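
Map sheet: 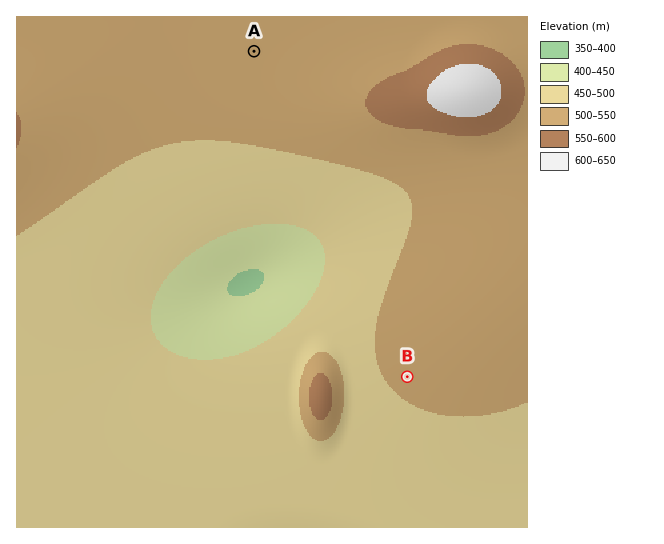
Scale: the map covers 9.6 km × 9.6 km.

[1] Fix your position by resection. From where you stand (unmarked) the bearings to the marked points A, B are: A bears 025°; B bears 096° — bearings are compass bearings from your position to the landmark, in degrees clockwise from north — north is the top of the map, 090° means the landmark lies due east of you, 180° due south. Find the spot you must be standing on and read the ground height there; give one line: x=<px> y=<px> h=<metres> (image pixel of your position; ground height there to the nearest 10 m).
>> x=117 y=346 h=460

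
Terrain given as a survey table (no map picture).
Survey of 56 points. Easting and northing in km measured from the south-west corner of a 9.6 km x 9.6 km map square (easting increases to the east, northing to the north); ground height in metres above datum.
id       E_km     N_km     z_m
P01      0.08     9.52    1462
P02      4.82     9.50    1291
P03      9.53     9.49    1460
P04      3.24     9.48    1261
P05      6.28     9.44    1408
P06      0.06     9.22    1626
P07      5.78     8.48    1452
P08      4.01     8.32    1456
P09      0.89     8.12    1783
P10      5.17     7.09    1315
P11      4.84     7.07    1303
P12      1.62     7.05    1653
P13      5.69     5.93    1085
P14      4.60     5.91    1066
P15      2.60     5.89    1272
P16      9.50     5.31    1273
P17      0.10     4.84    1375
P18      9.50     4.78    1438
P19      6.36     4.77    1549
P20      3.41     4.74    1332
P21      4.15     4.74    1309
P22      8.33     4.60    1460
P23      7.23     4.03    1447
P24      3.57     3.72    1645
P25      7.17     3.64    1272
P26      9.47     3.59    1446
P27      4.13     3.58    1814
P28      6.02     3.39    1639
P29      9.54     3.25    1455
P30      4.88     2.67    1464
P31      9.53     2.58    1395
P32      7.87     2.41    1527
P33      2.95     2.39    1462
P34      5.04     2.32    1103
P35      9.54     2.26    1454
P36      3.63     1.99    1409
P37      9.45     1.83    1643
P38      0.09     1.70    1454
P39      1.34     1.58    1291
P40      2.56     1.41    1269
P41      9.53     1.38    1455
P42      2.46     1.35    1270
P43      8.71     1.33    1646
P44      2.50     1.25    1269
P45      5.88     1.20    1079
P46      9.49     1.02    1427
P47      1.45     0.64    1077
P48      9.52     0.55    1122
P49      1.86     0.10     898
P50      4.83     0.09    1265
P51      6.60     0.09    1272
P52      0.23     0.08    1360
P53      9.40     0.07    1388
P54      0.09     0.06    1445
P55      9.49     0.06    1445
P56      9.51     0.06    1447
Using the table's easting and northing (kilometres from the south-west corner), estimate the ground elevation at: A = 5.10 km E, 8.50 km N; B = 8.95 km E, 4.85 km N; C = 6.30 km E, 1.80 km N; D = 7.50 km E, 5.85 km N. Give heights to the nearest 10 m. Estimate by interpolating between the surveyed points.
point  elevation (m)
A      1610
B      1460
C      1080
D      1260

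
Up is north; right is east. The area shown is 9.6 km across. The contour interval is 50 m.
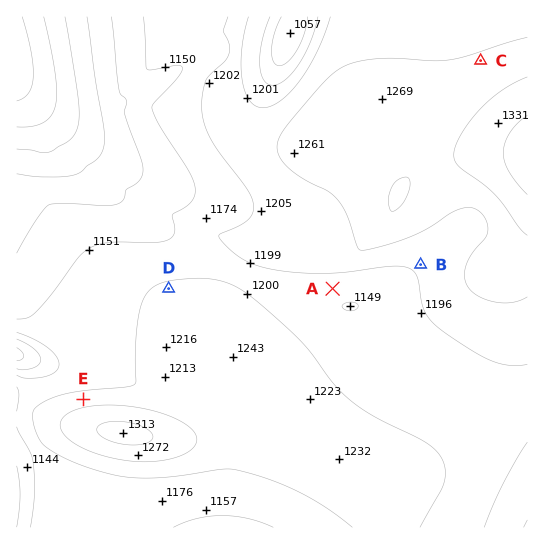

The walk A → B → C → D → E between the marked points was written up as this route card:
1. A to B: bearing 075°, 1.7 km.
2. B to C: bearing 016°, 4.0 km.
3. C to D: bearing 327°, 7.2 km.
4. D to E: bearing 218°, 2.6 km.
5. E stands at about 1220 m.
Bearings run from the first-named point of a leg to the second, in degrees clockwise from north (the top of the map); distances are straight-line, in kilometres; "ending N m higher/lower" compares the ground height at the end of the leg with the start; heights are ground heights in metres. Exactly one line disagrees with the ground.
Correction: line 3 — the bearing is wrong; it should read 234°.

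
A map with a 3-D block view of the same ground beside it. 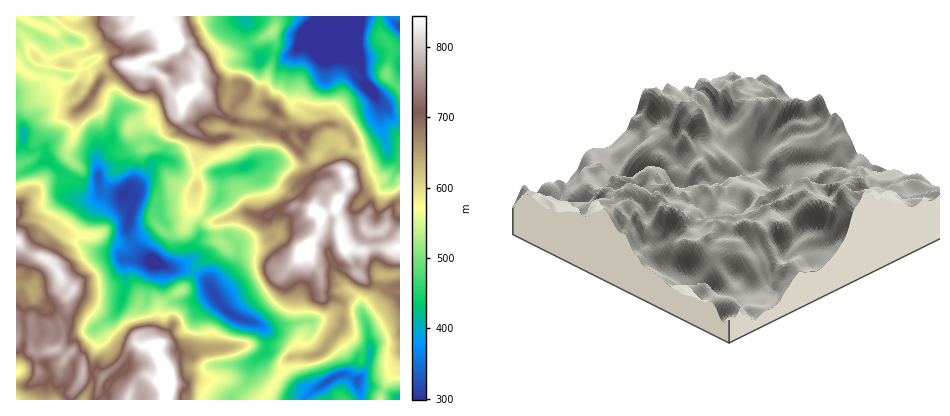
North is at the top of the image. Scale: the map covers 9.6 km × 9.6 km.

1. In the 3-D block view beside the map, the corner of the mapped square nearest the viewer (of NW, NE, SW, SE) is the NE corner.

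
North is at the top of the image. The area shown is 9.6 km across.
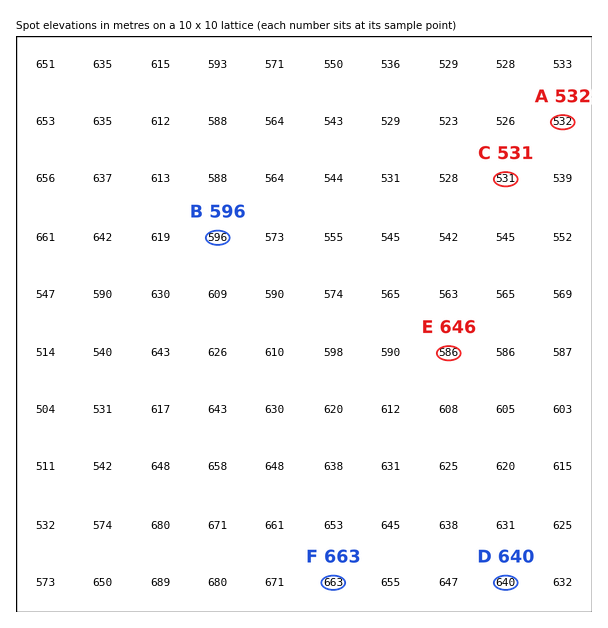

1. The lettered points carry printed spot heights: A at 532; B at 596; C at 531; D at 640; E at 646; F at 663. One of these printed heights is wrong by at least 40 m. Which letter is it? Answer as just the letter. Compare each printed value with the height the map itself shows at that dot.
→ E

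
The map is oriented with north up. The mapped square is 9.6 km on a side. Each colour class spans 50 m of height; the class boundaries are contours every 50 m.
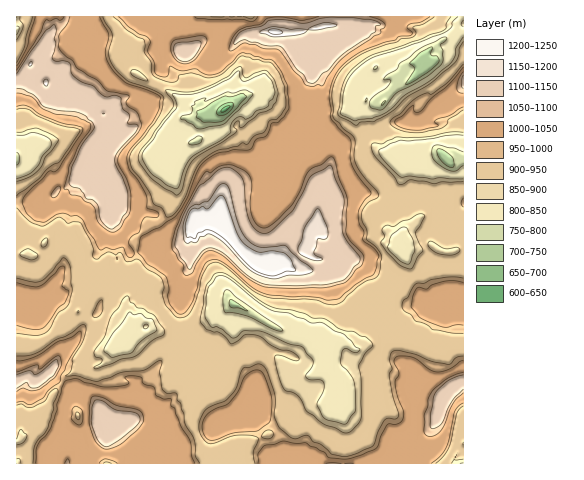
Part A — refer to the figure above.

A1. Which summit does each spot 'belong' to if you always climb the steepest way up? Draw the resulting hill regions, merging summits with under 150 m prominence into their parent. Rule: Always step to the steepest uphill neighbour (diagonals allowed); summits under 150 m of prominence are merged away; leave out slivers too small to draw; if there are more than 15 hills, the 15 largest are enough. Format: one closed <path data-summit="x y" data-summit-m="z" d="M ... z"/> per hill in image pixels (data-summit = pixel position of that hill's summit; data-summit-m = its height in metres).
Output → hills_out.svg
<path data-summit="190 224" data-summit-m="1233" d="M463 16l-58 0 1 5 6 7 8 2 4 4 6 13-4 8 0 4 3 3-11 0-6 2-2 4-5 2-9-4-20 1-17 17-9 26-23 11-7 0-5 3-8-11-10-1-17-6-17-16-24 8-17 14-14 3-9 11-1 13-16 9-13 13 0 4 6 8 2 17-6 20-10 12-11 3-16 16 4 45-11 12-4 10-8 11 1 6 6 5 0 5 22-1 8-4 8 2 14 12 8 26 7 8 3 12 10-1 9-3 5-4 2-11 10-10 7-34 2-22 49 28 1 6-7 23 3 14 7 2 4-3 17 0-3 6 0 10 3 8 5 4 12 0 9-5 6-1-6-7-1-13-10-22 0-6 9-4 4-5 9 4 7 6 8-3 13-9 12-4 17 2 9 6 16 3 22 0 11-2 1-183-10-2-7 3-6-7-3 0-17 6-10-2-8 3-8-7-12-2-7-4-9-9-11-19 0-5 8-7 4-8 15 4 12-13 25-18 21-23 8-1 4 2 10 0z"/><path data-summit="46 82" data-summit-m="1156" d="M108 16l-92 1 0 219 27 8 7-2 13 4 10-1 5-4 6 9 0 10-3 4 7 2 9 17 8-6 9-1-4-4-3-12 12-4 3 4 0 19 5 9 0 9 11-11-4-45 16-16 9-1 5-4 7-10 5-11 1-9-2-17-6-8 0-4 13-13 16-9 1-13 11-11-10-2-7-7-59-33-5-13 1-10z"/><path data-summit="447 397" data-summit-m="1137" d="M239 306l-2 5-3 23-7 29-9 8-1 8-6 7-19 5 5 8-5 19 3 13 7 16 5 5 13 1 0 11 237-1-2-4 1-4 8-10-1-102-11 2-22 0-16-3-9-6-17-2-12 4-13 9-8 3-7-6-9-4-4 5-9 4 0 6 10 22 1 13 7 8-7 0-9 5-12 0-5-4-3-8 0-10 3-6-17 0-4 3-7-2-3-14 7-23-1-6z"/><path data-summit="39 381" data-summit-m="1135" d="M78 312l-7 3-8 13-17 12-11 5-19-1 0 119 202 1 2-11-13-1-5-5-7-16-3-13 5-19-6-10-2-11-7-8-8-26-19-14-11 4-19 0-6 6-4 0-17-7-5-8z"/><path data-summit="274 32" data-summit-m="1228" d="M404 16l-242 0 2 12-4 6 0 5 11 30 20 16 2 14 7 6 4 8 14 0 21-15 24-8 17 16 17 6 10 1 8 11 34-14 10-26 17-17 20-1 9 4 5-2 2-4 6-2 11 0-3-3 0-4 4-8-6-13-4-4-8-2-6-7z"/><path data-summit="463 78" data-summit-m="1118" d="M449 49l-8 1-21 23-25 18-12 13-15-4-4 8-8 7 2 11 9 13 14 12 14 3 8 7 8-3 10 2 17-6 3 0 6 7 7-3 10 1 0-107-11-1z"/>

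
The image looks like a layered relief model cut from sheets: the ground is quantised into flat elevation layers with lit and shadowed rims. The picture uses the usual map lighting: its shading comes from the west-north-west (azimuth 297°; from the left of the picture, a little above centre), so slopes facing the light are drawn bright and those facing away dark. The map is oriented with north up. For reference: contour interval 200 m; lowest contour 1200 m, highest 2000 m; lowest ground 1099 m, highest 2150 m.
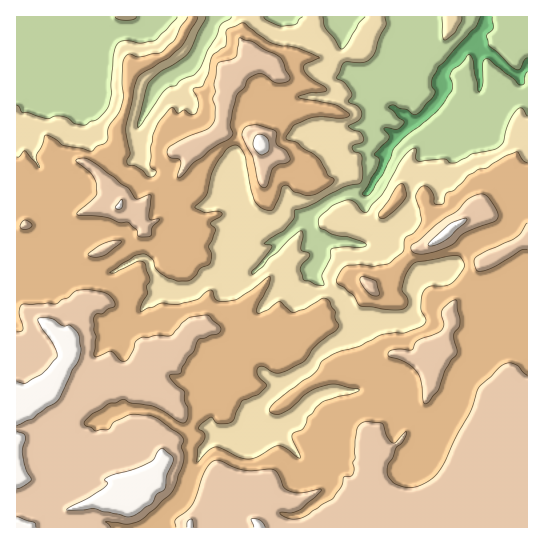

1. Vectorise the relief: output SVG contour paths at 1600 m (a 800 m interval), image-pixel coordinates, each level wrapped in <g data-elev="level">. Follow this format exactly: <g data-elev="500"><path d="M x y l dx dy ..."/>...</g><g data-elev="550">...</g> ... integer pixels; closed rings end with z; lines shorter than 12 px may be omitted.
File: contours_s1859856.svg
<g data-elev="1600"><path d="M380 218l3 0 4-2 10-7 8-10 2-5-4-10-4 0-4 5-6 12-10 12 0 2z"/><path d="M527 162l-4-1-6-9-11 4-19 12-9 2-10 5-14 15-8 4-2 8-2 2-8-1 0-8-3-4-4-4-5-1-4 4-2 7 4 13 1 12-7 11-9 5-3 15-15 11-13 2-13-1-12 0-8 5-4 8 0 4 16 12 6 11 39 5 6-1 4-4-1-7-5-7 0-3 4-14 8-11 41-7 6 1 4 8-4 8-10 10-6 3-15 0-6 4-2 7-1 12 5 12-4 5-17 7-23 2-22 11-27 8-11 7-5 9-5 5-23 16-17 14-2 6 4 3 5 0 11-5 16-15 13-7 15-3 25 6-8 4-13 3-16 5-14 15-5 12-10 5-1 5 8 19-3-1-11-9-7-2-6 1-15 10-9 2-10-2-18-9-6-1-6 3-12 12 1-13 5-8 2-4-2-5-5-3 2-4 11-8 7 7 9 0 6-3 9-20 16-6 8-9-9-12 0-4 2-3 4-1 11 7 5 0 8-3 18-9 13-18 20-14 1-4-4-7 0-7-6-10-6-3-18 11-11 3-3-1-12-9-10 7-11 4-2-2 2-5 11-21 1-7-1-1-18 13-16 10-17 1-3-3-2-7-3-1-13 10-19 4-17-1-20 9 1-9 5-9 0-8 3-5-5-18-3-2-4 0-23 12-5 0 24-17 9-2 10 5 3 10 11 9 11 3 13-2 5-4 4-6 10-6 2-9-3-8 7-16-6-7 10-6 2-3-4-3-13 2-10-6 11-12 7-24 13-21 9-5 6 4 5 9 5 31 4 12 7 7 9 2 3-2 9-22 4-1 8 7 15 3 11-4 10-6 3-4-1-3-5-3-7-14-6-6-12-7-6-6-10-3-1-2 7-11 20-9 10 0 18 1 9-3-2-2-13-8-33-6-4-2 12-4 15-1 2-2-3-4-15-10-5-7 1-4 14-7-1-1-21-9-16-2-10-3-14-9-12-11-3 0-15 7-1 16-13 9-5 19-5 12-10 3 6 14-2 10-6 1-6-4-7 3-4-5-3 0-13 15-5 12-2 14-1 17 6 5-1 4-2 2-4 0-12-10-8-2-2-4 3-8-4-26 11-49 8-6 24-14 12-11 16-26 1-4"/><path d="M187 17l-7 10-6 14-12 11-23 5-10-3-4 4-2 8 0 35-4 12-10 14-1 12-3 4-8 3-4 5-3 0-8-3-19-3-9-7-8-3-10 20 3 13-14-17-6 6-2 0"/></g>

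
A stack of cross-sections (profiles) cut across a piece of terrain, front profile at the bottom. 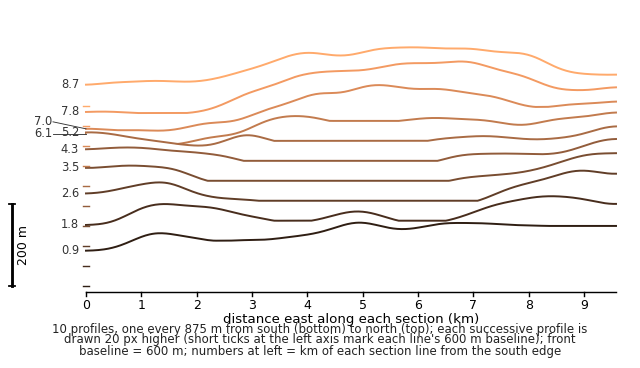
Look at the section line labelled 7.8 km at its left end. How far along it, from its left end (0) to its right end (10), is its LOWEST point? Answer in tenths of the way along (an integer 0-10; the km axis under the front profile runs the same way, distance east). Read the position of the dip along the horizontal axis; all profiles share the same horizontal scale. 1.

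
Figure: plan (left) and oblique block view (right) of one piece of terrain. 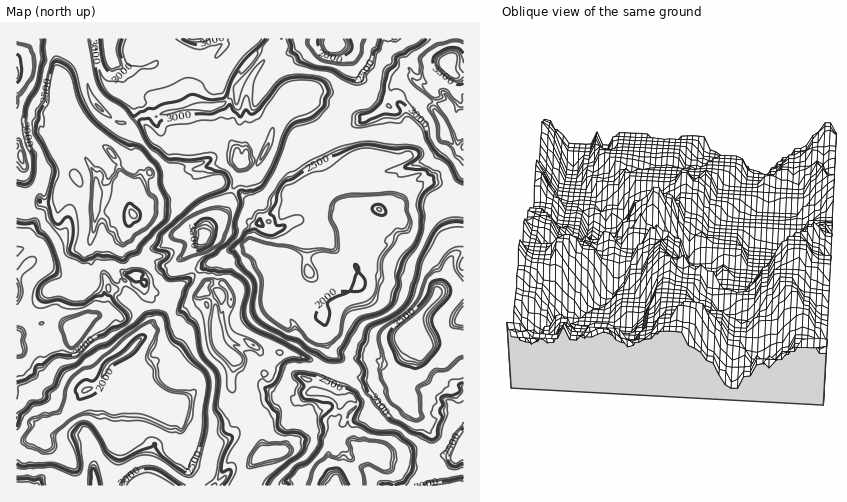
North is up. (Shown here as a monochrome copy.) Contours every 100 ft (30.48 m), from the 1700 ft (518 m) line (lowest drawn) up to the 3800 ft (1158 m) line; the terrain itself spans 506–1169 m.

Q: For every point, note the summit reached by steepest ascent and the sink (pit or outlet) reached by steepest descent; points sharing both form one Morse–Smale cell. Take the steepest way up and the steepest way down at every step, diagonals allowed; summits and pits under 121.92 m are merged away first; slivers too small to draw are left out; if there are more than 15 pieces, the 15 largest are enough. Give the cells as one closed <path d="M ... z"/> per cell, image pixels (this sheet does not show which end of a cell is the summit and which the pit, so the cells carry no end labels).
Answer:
<path d="M412 79l-15 3-5 6-4 17-21 11-5 5-8 3-11 0-11-4-8 13 0 6 2 12 11 18-2 5-12 5-4-5-1-8-6-12-7-9-5 0-11 9-2 6 8 16 10 14-11 7-11 15-9 0-11 4-8 13-3 11 0 7 14 5 4 5 0 42 4 7 7-3 7 6 10 2 11 8 12-2 8-19 21-7 10-7-2-14-5-11 0-12 5-11 6-6 4-15 8-5 9 0 14-6 7-8 20-14 12 2 10 8 16 1 0-45-6 1-12-12-2-11-10-16 1-17z"/><path d="M335 38l-239 0-1 8 9 35 7 8 9 6 14 1 1 18 13 14 7 14 12 4 7-4 21 1 13-5 15 2 6 2 8 7 0 10 5 5 2-2 14 0 3-3 9-19 10-28 14-13 11-3 10 6 28 7 6-9 13-7-10-26-1-10-8-10-9-3z"/><path d="M176 262l-3 4-8 0-11 7 6 9 8 5-6 26-35 42 8 16-3 19 6-13 15-15 14 0 23 18 1 13-16 17-10-1-35-17-10 1-2 3-3 9 3 15 0 33-9 15 0 17 27 1 7-5 11 0 10 5 82 0 21-17-4-13 3-3-6-14-8-11 3-20-9-5-4-10-10-6 3-30-15-13-3-8-1-17-9-3-8-13 0-8 6-6 1-5-14-14-14 0z"/><path d="M427 182l-8 3-20 19-14 6-9 0-10 7-2 13-6 6-5 11 0 12 5 11 2 14-10 7-17 5-8 9-2 12 3 11 0 15 11 14 1 11 4 5 6-3 8 6 14 3 6 5 10-5 10 5 7-1 9-28 4-4 7 1 1-2-2-10-8-16 30-42 4-8 0-9 4-8 12-6 0-57-16-2-10-8z"/><path d="M306 98l-12 1-14 13-10 28-9 19-3 3-14 0-4 4-2 13-12 32-17 17-5 10-27 25-1 5 2 2 14 0 15 14 16 0 7 8 1 10-10 11-5 1 1 22 3 8 7 7 7-7 5 2 12-2 16 11 6-2 18 0 15 5 24 14 12 2-4-6-1-11-11-14 0-15-3-12-14 3-11-8-10-2-7-6-7 3-4-7 0-42-4-5-14-6 2-14 6-13 14-7 9 0 11-15 11-7-10-14-8-16 7-11 11-4 5 6 13 28 14-6-11-22-2-12 0-6 8-13z"/><path d="M95 38l-18 0-4 11 9 12 6 29 5 10 10 12 13 9-12 18-2 5 17 18 0 7 7 22 3 2 10-13 11-8 3 4 15 1 3 3 0 6-3 4-28 16-5 5-6 8-2 10 0 7 6 10 11 11 10 15 11-6 8 0 13-11 18-17 5-10 15-13 13-33 4-19-4-4 0-10-8-7-6-2-15-2-13 5-21-1-7 4-12-4-7-14-13-14-2-17-10-1-7-3-12-12-5-14z"/><path d="M69 193l-8 0-6 9-8 2-12-5-10 0-9-4 0 59 12 11-12 12 1 59 8-16 13-2 9-5 8 3 13 10 6 1 7-5 16-6 10-9-3-16 2-10 10 8 6-5 0-4 5-5 10 1 7 6 10-10-10-15-11-11-6-10 2-17 4-3-3-5-10-3-21 3-4-2 0-5-11 0z"/><path d="M126 353l-19 13-7 16-5 5-12 5-6 8-1 6-15 15-20 7-17-11-8 0 1 69 92-1 0-17 9-15-2-54 4-6 9 0 3-3 3-11-1-11z"/><path d="M291 353l-18 0-4 2-8-1 9 16-1 9-24-7-9-14-2 3-2 26 12 7 2 9 6 3 10 13 0 28 4 6-3 3 4 13-20 16 88 1 1-9 7-11 1-10-1-4-9-9-3-19 8-7 0-10 4-7-5-3 0-4 5-18-13-3-24-14z"/><path d="M153 272l-9 10-7-6-10-1-5 5 0 4-6 5-10-8-2 10 3 16-10 9-19 7-5 5 1 6-4 5-13 5-7 6-10-4-24 4 1 66 17 6 7 6 20-7 15-15 1-6 6-8 12-5 5-5 7-16 26-18 14-15 2-6 12-11 6-18 1-11-8-5z"/><path d="M419 351l-3 0-6 6-7 26-7 1-6-2-12 5-8-8-14-3-9-6-4 3-5 24 3 3 10-3 5 4-2 7-7 7 0 18 5 9 11 10 7 0 13 7 15 3 11 5 23 5 12-12 11-2 9-11 0-56-10-2-14-8-16-6-6-6 0-11 4-6z"/><path d="M76 38l-14 1 2 5 7 4-8 7-5 13 2 24 4 5 1 7-2 13 2 25-3 5 2 25-2 2-15-2-7 7-1 21 6 4 10-2 6-9 8 0 15 11 11 0 0 5 4 2 21-3 10 3 3 3 7-8 28-16 3-4 0-6-3-3-15-1-3-4-7 5-14 16-3-2-7-22 0-7-17-18 2-5 12-18-21-17-5-11-8-32-9-12z"/><path d="M463 38l-127 0-2 6 9 3 8 10 1 10 10 26-13 7-6 10 5 4 12 3 11-2 17-10 4-17 5-6 15-3 23 14-1 17 10 16 1 8 13 15 4 0 2-2z"/><path d="M61 38l-26 0 0 4-19 16 0 136 9 5 14 1 0-19 8-9 15 2 2-2-2-25 3-5-2-24 2-14-1-7-4-5-2-24 5-13 8-7-7-4z"/><path d="M463 252l-11 5-4 8 0 9-4 8-30 42 10 24-6 10 2 13 4 4 34 15 6 0z"/>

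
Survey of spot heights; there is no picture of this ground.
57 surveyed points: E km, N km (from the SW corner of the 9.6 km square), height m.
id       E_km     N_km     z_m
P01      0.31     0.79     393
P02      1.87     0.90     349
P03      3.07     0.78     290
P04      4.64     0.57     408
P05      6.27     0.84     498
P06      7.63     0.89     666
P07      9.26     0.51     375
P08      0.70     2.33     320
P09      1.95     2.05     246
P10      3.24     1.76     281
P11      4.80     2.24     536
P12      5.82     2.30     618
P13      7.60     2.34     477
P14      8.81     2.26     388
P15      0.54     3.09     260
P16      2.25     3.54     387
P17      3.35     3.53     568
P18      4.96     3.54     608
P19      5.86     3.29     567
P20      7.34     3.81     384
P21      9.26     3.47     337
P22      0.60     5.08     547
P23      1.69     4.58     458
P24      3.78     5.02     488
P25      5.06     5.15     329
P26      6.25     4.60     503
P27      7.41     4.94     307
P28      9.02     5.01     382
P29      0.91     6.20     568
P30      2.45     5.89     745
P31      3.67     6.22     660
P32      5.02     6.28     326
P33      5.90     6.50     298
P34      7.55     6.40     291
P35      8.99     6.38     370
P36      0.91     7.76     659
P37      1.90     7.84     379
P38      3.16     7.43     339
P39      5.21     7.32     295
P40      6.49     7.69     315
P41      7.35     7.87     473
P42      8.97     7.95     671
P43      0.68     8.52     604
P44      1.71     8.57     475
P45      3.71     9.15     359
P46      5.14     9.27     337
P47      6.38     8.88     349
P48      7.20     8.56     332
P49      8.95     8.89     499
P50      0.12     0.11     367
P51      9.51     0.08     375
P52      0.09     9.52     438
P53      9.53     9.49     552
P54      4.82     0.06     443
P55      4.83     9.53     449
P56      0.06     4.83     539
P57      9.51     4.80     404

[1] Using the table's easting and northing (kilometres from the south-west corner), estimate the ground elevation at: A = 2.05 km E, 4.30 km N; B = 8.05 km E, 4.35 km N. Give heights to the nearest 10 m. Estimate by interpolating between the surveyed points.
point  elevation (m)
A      380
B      420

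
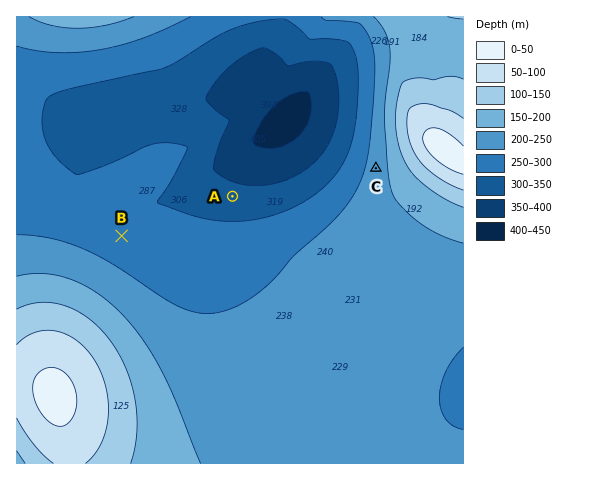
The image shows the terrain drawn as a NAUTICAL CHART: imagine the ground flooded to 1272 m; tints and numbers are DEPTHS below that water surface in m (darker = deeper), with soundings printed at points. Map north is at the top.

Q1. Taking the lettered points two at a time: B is higher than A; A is lower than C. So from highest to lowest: C B A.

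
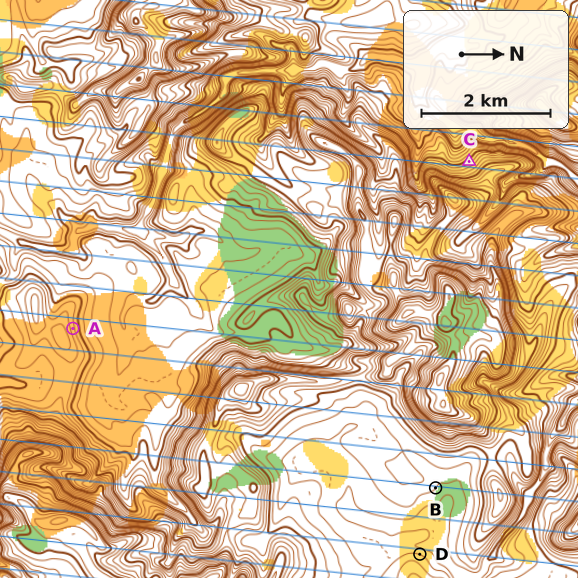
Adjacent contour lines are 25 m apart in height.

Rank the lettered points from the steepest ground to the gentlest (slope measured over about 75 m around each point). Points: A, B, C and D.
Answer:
C A D B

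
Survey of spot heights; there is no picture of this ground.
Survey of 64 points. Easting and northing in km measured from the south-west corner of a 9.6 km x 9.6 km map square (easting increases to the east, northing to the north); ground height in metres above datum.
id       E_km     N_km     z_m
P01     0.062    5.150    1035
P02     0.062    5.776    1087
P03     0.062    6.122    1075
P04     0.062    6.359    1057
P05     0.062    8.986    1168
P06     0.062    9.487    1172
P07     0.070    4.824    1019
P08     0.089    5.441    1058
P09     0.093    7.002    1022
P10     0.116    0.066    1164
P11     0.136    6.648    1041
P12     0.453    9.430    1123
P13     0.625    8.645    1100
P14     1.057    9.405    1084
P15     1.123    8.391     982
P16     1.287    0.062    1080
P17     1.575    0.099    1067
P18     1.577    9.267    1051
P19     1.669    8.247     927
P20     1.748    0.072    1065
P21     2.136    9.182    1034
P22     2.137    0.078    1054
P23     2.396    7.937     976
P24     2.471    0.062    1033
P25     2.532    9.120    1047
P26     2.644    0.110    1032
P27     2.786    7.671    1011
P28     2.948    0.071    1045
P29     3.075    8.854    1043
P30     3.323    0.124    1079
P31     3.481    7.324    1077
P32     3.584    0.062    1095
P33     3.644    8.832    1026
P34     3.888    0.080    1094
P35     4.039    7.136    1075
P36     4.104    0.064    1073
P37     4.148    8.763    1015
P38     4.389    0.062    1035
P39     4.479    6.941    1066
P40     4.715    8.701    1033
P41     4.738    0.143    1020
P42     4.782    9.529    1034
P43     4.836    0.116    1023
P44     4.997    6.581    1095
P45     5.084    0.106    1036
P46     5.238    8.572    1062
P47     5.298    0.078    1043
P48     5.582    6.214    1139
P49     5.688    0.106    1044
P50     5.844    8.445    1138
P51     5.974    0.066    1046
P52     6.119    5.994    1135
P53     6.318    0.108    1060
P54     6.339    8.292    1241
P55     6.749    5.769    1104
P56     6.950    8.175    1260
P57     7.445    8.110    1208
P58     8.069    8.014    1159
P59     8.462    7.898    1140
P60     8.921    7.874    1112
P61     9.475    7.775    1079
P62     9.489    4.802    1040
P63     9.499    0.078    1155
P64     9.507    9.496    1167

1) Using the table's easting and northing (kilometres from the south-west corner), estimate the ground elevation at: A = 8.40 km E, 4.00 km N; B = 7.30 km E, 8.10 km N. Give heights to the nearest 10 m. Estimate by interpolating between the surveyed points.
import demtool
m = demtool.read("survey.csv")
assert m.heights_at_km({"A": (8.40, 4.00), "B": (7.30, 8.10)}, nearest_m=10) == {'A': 1010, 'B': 1220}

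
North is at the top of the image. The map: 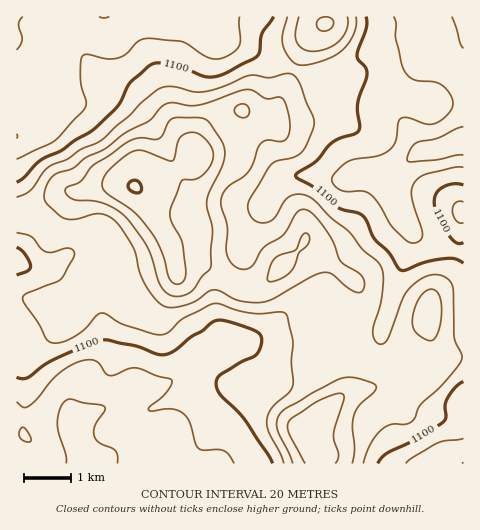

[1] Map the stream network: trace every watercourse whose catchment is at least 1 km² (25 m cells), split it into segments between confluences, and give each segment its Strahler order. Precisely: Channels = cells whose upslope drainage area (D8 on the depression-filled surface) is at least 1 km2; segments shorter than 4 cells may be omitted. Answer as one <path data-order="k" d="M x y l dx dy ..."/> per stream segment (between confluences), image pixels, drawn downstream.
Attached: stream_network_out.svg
<path data-order="1" d="M225 463l-9 0"/><path data-order="1" d="M399 463l64 0"/><path data-order="1" d="M164 439l-10 5-15 1-1 1-9 1-23 12-11 2-4 2-3 0"/><path data-order="2" d="M76 434l1 8 8 16 2 5 1 0"/><path data-order="1" d="M263 378l-6-15-20-20-3 0-10 5"/><path data-order="1" d="M88 369l-5 5-9 16 0 28 1 1 0 14 1 1"/><path data-order="1" d="M365 349l2 0 14-14 2-7"/><path data-order="2" d="M224 348l-4 5-5 2-8 1-11 5-14 13-11 8-7 2-6 0-1 1-18 0-6 3-20 16-12 6-3 0-11 7-11 10 0 7"/><path data-order="2" d="M228 344l-4 4"/><path data-order="1" d="M383 339l0-11"/><path data-order="1" d="M227 334l2 3 0 5-1 2"/><path data-order="2" d="M383 328l7-21 3-17 4-7 1-6 2-4 3-11 7-19 0-14-6-8-11-21-2-7 0-5-1-1 0-7 5-5 2-4"/><path data-order="1" d="M305 304l-5 1-7 4-23 24-18 6-14 0-1 1-5 0-4 4"/><path data-order="1" d="M91 246l-10 4-4 0-10 6-10 8-9 3-20 0-8-3-3 0 0-2"/><path data-order="1" d="M244 244l0-2 6-12 9-10 4-7 1-6 6-12"/><path data-order="1" d="M258 207l5-5"/><path data-order="1" d="M239 202l24 0"/><path data-order="2" d="M263 202l7-7"/><path data-order="2" d="M270 195l3-6 12-11 3 0 2-2"/><path data-order="1" d="M286 176l4 0"/><path data-order="2" d="M290 176l36 0"/><path data-order="2" d="M326 176l7 0 1 2 19 0 4-3 20 0"/><path data-order="2" d="M377 175l11 1 5-4 4-1"/><path data-order="1" d="M369 174l7 0 1 1"/><path data-order="3" d="M397 171l14-14 6-4 9-2"/><path data-order="3" d="M426 151l7 0 1-1 8-2 13-5 8-2"/><path data-order="1" d="M404 122l7 9 6 10 9 10"/><path data-order="1" d="M95 97l-32 0-7 7 0 5-4 10-12 12-6 2-5 0-1 1-10 0-1 3"/><path data-order="1" d="M332 71l5-1 13-6 20-17 4-2 7-2 1-1 79 0 2-2"/><path data-order="1" d="M437 53l5-3 11-1 6-3 4-6"/><path data-order="1" d="M251 49l-15-4-9-5-11-11"/><path data-order="1" d="M17 42l0-3"/><path data-order="1" d="M215 42l1-13"/><path data-order="2" d="M463 40l0-23"/><path data-order="1" d="M112 38l-4-13 0-8"/><path data-order="2" d="M216 29l-1-12"/><path data-order="2" d="M108 17l-4 0"/><path data-order="1" d="M157 17l-49 0"/>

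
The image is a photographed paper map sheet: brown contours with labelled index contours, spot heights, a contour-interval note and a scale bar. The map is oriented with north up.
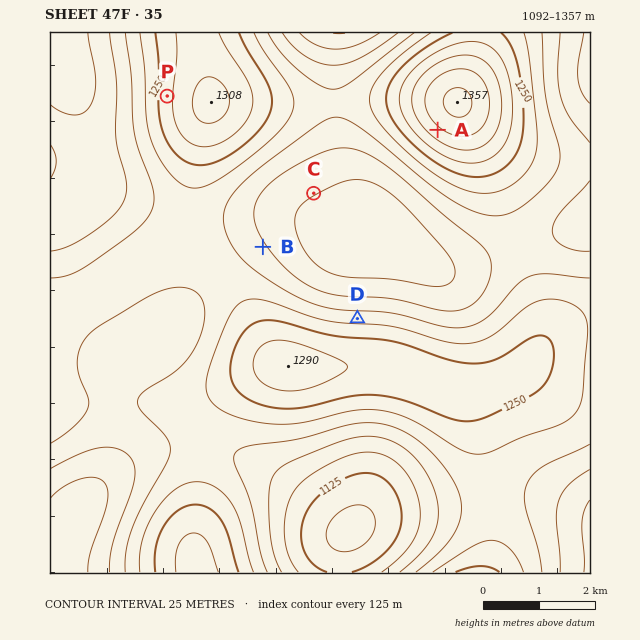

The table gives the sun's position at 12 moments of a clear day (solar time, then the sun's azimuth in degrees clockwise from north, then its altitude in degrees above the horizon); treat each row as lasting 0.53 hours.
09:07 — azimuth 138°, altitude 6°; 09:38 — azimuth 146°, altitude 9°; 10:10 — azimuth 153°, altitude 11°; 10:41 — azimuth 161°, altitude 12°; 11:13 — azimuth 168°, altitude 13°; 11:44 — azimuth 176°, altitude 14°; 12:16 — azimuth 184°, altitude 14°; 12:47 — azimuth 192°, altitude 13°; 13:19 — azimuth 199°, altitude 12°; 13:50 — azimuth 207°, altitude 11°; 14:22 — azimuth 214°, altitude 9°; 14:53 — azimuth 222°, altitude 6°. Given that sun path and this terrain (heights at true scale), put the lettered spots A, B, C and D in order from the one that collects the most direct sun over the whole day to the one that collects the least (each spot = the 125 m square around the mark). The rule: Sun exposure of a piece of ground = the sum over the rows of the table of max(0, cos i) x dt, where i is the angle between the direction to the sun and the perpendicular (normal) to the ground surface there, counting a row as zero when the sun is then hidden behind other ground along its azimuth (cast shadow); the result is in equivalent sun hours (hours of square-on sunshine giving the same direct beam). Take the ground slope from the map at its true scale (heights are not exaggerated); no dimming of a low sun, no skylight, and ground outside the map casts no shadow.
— A > C ≈ B > D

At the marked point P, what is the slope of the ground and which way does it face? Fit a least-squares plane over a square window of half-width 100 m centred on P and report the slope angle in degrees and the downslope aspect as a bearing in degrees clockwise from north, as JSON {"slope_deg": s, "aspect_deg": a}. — {"slope_deg": 6, "aspect_deg": 272}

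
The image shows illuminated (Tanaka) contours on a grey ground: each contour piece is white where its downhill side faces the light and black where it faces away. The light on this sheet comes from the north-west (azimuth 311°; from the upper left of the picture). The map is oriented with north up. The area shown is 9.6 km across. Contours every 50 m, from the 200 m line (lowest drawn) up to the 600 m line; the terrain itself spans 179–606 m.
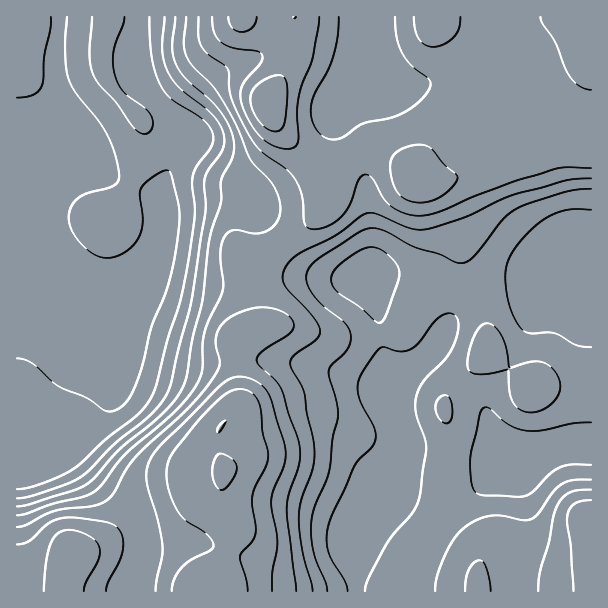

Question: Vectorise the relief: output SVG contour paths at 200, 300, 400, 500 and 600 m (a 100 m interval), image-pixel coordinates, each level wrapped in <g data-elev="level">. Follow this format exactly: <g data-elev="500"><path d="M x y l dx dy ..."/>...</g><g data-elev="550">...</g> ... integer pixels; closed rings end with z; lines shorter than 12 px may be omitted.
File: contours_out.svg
<g data-elev="200"><path d="M17 98l16-3 5-3 4-6 2-29 6-28 1-12"/><path d="M67 17l-2 33 3 28 8 15 22 27 9 14 8 19 4 23-1 6-5 4-27 8-11 7-4 6-2 8 0 7 3 9 12 15 14 10 13 2 14-6 11-10 6-12 1-14-3-21 1-7 11-11 15-7 3 2 1 3 8 31 1 13-3 23-9 43-17 42-11 47-9 21-11 13-9 3-7-1-17-12-30-13-27-23-13-4"/></g><g data-elev="300"><path d="M348 591l-3-10-15-26-3-9 0-10 4-20 23-49 5-8 13-12 3-7-1-12-15-32-1-9 1-9 10-16 11-14 4-1 17 5 9-2 9-7 19-25 8-4 6 0 4 3 3 7-1 9-4 12-9 14-23 24-6 16 0 15 9 24 1 9-7 53-7 13-19 21-7 11-17 33-4 13"/><path d="M591 465l-19-1-12 3-11 7-18 19-6 3-7 1-33-2-8-1-3-3-2-6-2-21 1-12 9-38 2-4 3-3 6 2 19 17 15 5 15 0 32-7 19-2"/><path d="M591 347l-15-2-22-12-23 0-8-3-7-8-6-14-3-14-2-16 2-14 5-12 12-15 14-13 11-8 14-5 12-2 16 1"/><path d="M378 323l-19-17-21-13-5-6-2-6 2-9 7-8 17-12 12-5 9 1 9 6 9 9 3 9-1 10-11 32-4 7z"/><path d="M165 17l-3 33 2 12 4 10 12 17 26 19 9 9 7 12 2 11-2 12-14 18-3 9 0 33-13 84-22 90-6 13-11 14-39 31-31 32-11 6-16 6-26 8-13 2"/></g><g data-elev="400"><path d="M313 591l-11-40-3-33 2-18 12-33 1-21-7-33-3-21-12-23-2-6 1-4 4-5 21-15 3-4 1-5-7-13-28-32-2-10 4-11 12-10 36-18 31-23 11 1 34 15 15 0 39-12 36-17 15-6 51-14 24-2"/><path d="M491 591l-5-24-3-5-4-2-6 4-5 7-2 8-1 12"/><path d="M591 490l-13 0-8 2-6 5-6 7-4 11-5 27-9 30-2 19"/><path d="M186 17l-2 27 3 13 6 9 17 17 8 10 17 30 15 36 24 27 6 17-1 13-6 10-9 6-10 1-20-3-6 2-4 6-4 16 3 28-1 9-17 41-2 13-1 23-2 9-6 12-10 13-19 18-39 33-24 31-7 7-12 6-29 6-27 10-10 2"/></g><g data-elev="500"><path d="M106 591l2-9 12-22 3-12 0-8-2-7-8-9-9-2-26-4-18 0-12 6-19 17-12 3"/><path d="M272 591l0-19 5-30-6-42 3-11 10-24 1-16-13-47-5-10-11-11-8-3-8-1-10 2-11 7-59 60-11 16-3 11 1 10 11 37 5 26-1 11-5 22-1 12"/><path d="M410 201l13 1 14-3 13-10 7-10-1-5-12-9-12-16-7-4-11 0-12 4-7 5-4 7 0 12 4 15 6 8z"/><path d="M212 17l2 15 7 10 10 5 26 4 5 3 0 5-2 4-14 16-4 7-2 9 2 9 8 19 11 14 12 9 14 3 7-2 4-6-1-28 1-14 4-15 10-25 7-42"/><path d="M414 17l1 13 4 9 6 6 9 2 11-3 9-8 5-7 1-12"/><path d="M540 17l3 7 12 18 9 24 6 11 9 9 12 4"/></g><g data-elev="600"><path d="M219 489l5 1 4-4 6-9 3-9-1-4-3-5-12-5-3 1-3 3-3 12 2 12z"/><path d="M217 432l4-2 4-10-6 6z"/></g>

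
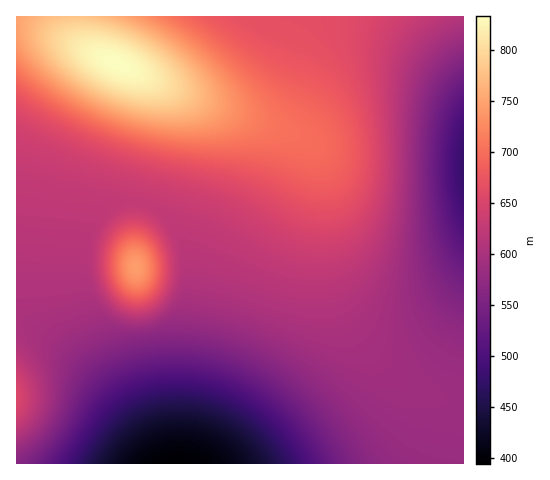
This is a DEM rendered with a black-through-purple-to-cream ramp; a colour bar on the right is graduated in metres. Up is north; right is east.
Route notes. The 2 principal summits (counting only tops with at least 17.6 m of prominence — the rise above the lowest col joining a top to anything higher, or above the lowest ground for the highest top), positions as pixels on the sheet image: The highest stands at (117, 63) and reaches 833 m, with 439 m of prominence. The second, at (136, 267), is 744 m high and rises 116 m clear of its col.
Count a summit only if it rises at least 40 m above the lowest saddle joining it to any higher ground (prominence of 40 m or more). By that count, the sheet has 2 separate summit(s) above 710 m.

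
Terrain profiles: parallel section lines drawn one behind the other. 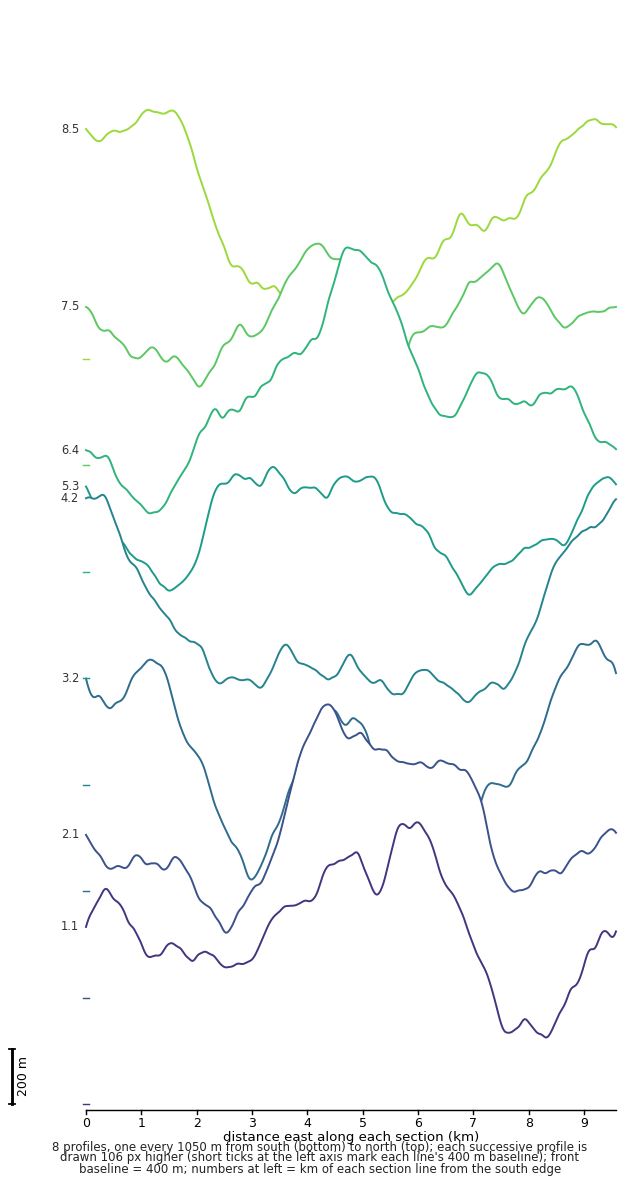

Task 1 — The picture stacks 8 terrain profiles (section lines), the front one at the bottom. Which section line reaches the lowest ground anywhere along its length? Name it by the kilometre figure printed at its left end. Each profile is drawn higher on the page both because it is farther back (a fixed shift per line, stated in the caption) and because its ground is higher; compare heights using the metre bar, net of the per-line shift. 3.2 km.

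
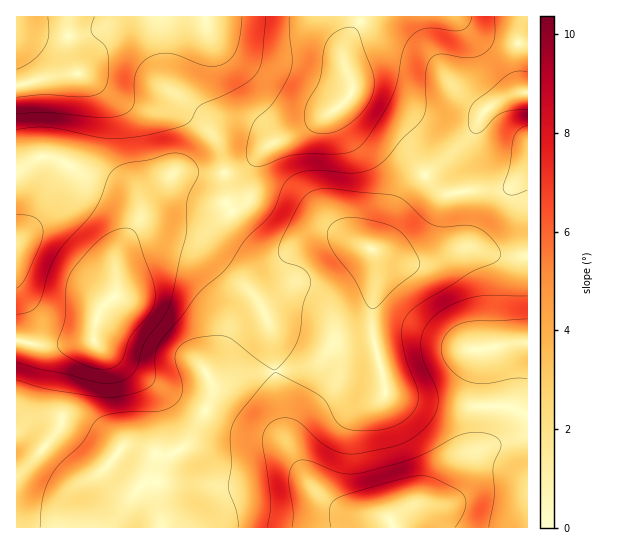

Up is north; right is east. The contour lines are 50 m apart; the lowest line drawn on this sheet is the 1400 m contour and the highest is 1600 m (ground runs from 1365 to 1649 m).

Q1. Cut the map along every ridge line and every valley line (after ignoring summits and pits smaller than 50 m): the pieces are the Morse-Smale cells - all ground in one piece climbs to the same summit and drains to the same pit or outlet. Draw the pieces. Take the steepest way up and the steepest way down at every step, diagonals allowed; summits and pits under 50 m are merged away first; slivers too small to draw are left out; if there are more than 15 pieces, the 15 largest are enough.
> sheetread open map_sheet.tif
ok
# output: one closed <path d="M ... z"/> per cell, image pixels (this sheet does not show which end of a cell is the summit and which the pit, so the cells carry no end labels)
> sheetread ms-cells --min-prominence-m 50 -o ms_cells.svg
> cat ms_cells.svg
<path d="M473 248l-12 1-26 12-10 3-18-1-34-14 3 14 0 22-4 21 0 15-1 5-5 5-29 10-18 19-14 7-55 8-24 8-15-2 1 13-3 9-17 34-11 12-16 8-6 10-3 27 5 33 366 1 1-271-27-1z"/><path d="M194 172l-16 0-5 3-25 26-9 21-20 29-3 8 0 35-16 16-7 30-34 5-21 0-22-4 1 187 144 0 0-9-5-25 3-27 6-10 16-8 11-12 19-38 1-14-2-5 3 3 13 0 24-8 49-7 14-4 6-4 18-19 29-10 5-5 5-41 0-22-3-12-3-3-40-15-20 3-28 15-15-3-19-14-19-25-2-6-2-29z"/><path d="M363 16l-293 0-2 5 0 17 5 27 5 8 15 7 36 24 16 5 37 4 19 11 16 18 6 17 1 14 2 0 19-6 21-20 29-14 39-22 15-14 3-6 0-8-8-20 0-13 8-17z"/><path d="M457 16l-92 0-13 17-8 17 0 13 8 20 0 8-5 8 2 7 24 22 29 17 23 30 40-34 22-33 15-9 22-8-4-6-3-12 2-30-36-7-12-7z"/><path d="M346 100l-12 11-29 17-39 19-21 20-20 7 2 29 2 6 19 25 14 11 13 6 7 0 28-15 20-3 43 16 12-12 10-24 12-22 17-16 0-2-22-28-35-21z"/><path d="M51 157l-12 0-23 13 0 169 22 6 21 0 34-6 2-13 5-16 16-16 0-35 3-8 18-28 3-8-3-12-10-11-20-9-18-6-22-13z"/><path d="M79 73l-33 4-30 9 1 83 22-12 12 0 8 3 30 17 18 6 20 9 10 11 3 10-1 7 9-19 25-26 5-3 46 1-1-14-6-17-16-18-19-11-37-4-16-5z"/><path d="M527 167l-7 10-15 12-24 0-26 4-13-1-17-17-18 16-12 22-10 24-12 12 18 8 23 7 17-1 35-15 13 1 22 7 26 0z"/><path d="M527 44l-8 0-2 3 0 26 3 12 4 6-22 8-15 9-22 33-40 33 4 7 13 11 13 1 26-4 24 0 15-12 8-11z"/><path d="M69 16l-53 1 1 68 29-8 31-4-8-26z"/><path d="M526 16l-69 1 14 12 12 7 19 5 16 2z"/><path d="M527 16l-6 11-2 17 9-1z"/>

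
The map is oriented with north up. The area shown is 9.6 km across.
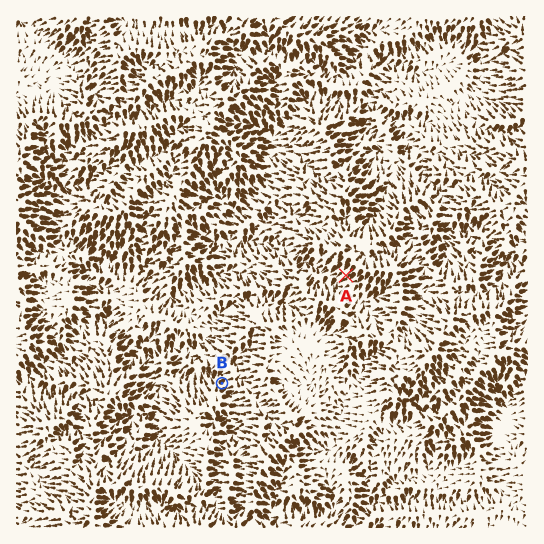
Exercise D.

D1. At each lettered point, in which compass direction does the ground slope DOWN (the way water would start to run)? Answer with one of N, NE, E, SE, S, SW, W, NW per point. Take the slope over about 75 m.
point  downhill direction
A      SW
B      NE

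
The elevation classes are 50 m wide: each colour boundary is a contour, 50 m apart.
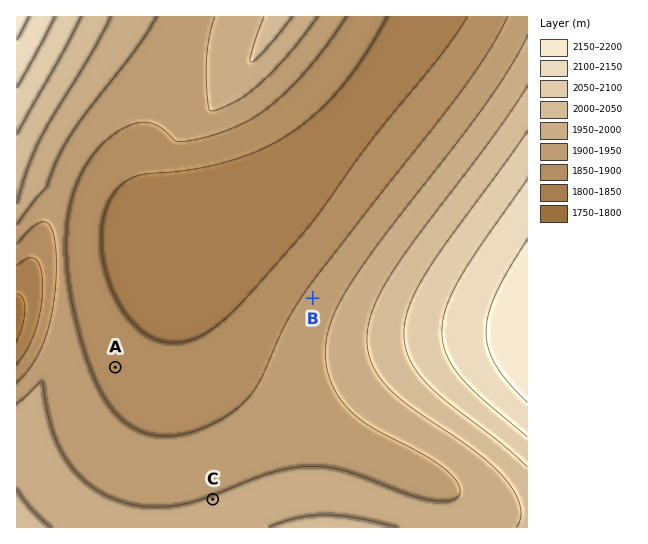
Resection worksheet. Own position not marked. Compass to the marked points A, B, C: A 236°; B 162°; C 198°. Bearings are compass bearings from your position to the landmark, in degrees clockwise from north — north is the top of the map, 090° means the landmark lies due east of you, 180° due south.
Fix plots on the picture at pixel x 295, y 246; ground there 1850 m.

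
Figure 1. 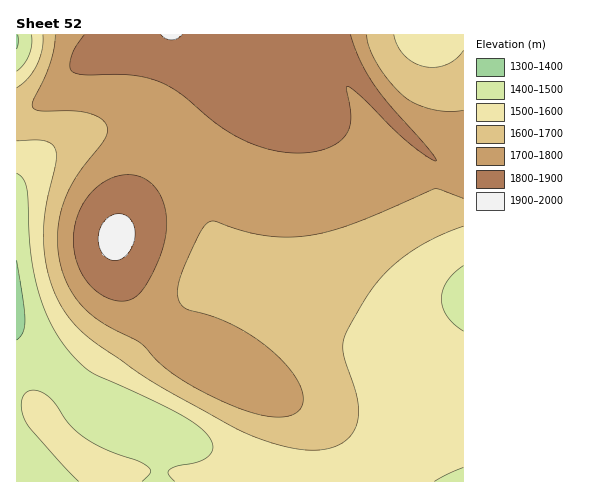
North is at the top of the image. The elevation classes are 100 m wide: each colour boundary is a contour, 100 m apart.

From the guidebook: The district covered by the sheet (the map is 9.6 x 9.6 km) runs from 1370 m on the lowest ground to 1920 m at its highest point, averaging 1670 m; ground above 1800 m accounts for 15.2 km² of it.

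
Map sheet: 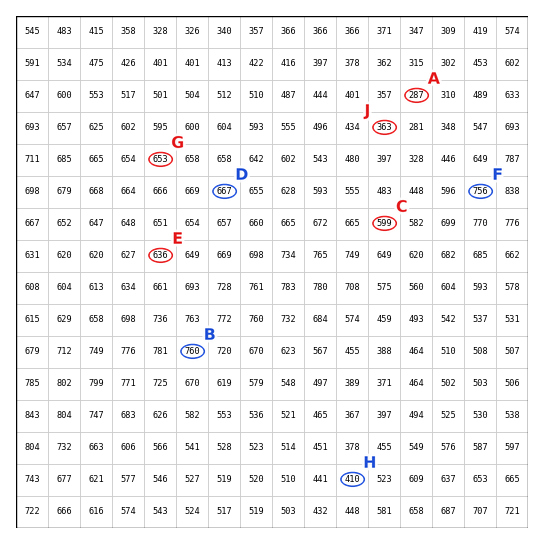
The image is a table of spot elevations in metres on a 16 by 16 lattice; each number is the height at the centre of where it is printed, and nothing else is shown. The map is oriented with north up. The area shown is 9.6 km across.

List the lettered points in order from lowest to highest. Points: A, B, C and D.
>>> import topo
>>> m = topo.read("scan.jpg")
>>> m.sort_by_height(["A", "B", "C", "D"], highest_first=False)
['A', 'C', 'D', 'B']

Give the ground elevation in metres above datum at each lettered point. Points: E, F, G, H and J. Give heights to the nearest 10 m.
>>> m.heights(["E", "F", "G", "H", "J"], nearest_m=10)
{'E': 640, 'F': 760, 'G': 650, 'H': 410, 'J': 360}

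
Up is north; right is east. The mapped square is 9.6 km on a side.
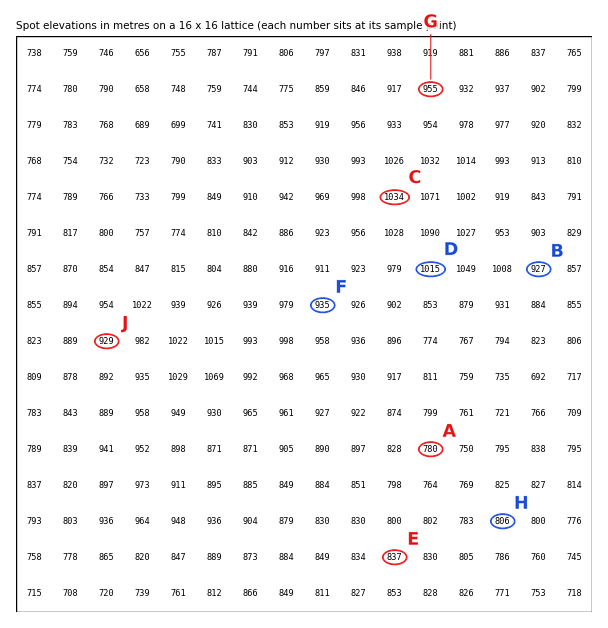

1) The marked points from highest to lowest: C B A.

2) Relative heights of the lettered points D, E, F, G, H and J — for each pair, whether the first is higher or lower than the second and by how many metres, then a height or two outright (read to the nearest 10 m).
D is higher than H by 200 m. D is higher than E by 170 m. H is lower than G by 140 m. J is higher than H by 120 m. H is lower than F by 120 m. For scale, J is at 930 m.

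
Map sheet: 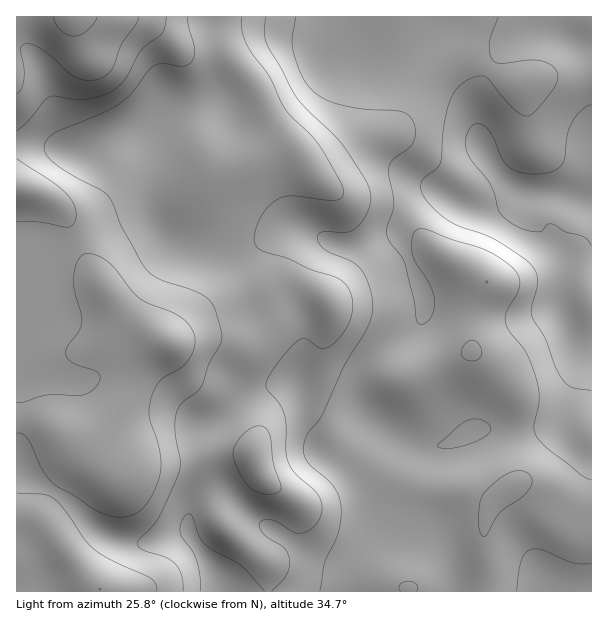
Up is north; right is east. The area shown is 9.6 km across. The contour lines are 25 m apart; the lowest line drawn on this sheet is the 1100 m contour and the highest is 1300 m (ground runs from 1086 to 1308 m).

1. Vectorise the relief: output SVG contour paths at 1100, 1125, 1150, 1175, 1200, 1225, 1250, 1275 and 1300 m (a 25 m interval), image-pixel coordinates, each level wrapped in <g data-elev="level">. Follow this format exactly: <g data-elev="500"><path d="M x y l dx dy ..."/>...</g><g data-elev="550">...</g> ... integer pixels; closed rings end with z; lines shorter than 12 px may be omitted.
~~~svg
<g data-elev="1100"><path d="M591 246l-3-5-4-4-18-5-14-8-6 1-5 6-7 1-13-4-15-9-7-9-5-16-4-11-21-27-4-13 1-8 4-7 4-4 6 0 5 2 5 6 12 27 8 9 8 4 10 2 12 0 11-2 7-4 5-6 5-28 5-14 9-11 9-4"/></g><g data-elev="1125"><path d="M591 390l-21-3-7-7-6-10-11-31-14-24-1-7 7-27-2-8-4-7-10-9-27-17-36-14-12-6-17-16-9-13 0-6 1-5 15-12 3-4 3-35 5-22 6-14 8-10 14-6 6-1 4 1 26 30 9 7 6 2 4-1 6-6 19-25 2-7-2-6-4-5-7-4-15-2-29 3-4 0-4-3-3-7-1-11 9-25"/></g><g data-elev="1150"><path d="M517 591l4-29 4-8 5-4 6-1 6 1 33 13 16 0"/><path d="M591 480l-9-4-33-26-9-9-5-9-1-7 5-26-2-18-10-27-17-22-5-11 2-10 10-17 3-9-2-10-8-9-14-11-14-7-30-9-26-10-9 1-3 3-2 6 1 16 18 31 4 17-2 11-5 7-6 3-5-2-3-23-9-36-16-23-3-9 8-27-5-30 0-7 4-8 15-10 5-6 2-9-1-11-4-7-8-4-37-3-20-3-18-6-13-8-12-15-9-26-1-12 3-22"/><path d="M440 448l-3-2 1-2 21-19 8-4 7-2 6 0 6 3 4 4 1 4-2 4-13 7-20 7-9 1z"/></g><g data-elev="1175"><path d="M320 591l5-28 11-23 3-10 2-12 0-12-3-11-5-9-27-26-2-7 0-9 4-10 15-20 23-52 21-33 4-12 2-11-4-21-9-16-9-8-27-12-5-6-2-6 1-3 5-2 22 0 11-4 6-6 6-10 2-9 1-8-5-15-23-34-10-12-29-27-11-15-27-50-2-10 2-15"/><path d="M417 591l1-4-2-3-8-3-5 1-4 3 0 3 2 3"/><path d="M482 536l3 0 1-1 15-23 20-14 7-7 4-6 0-5-2-4-3-3-8-2-10 2-12 7-14 14-3 7-1 15 0 12z"/><path d="M467 360l9 0 5-4 0-9-7-6-7 1-5 8 0 6z"/></g><g data-elev="1200"><path d="M201 591l-1-18-4-15-16-25 2-12 6-7 4 2 7 20 5 7 8 6 29 17 24 25"/><path d="M272 591l15-17 2-8 0-8-5-11-17-10-5-4-2-6 0-5 4-2 8 0 7 3 14 9 10 1 8-4 6-6 4-7 1-9-1-7-4-6-21-20-7-10-3-12 0-26-2-12-5-11-12-14-1-6 4-9 11-15 18-19 7-1 11 8 6 2 6-2 6-4 7-9 6-10 4-10 1-11-5-15-9-9-28-9-24-12-24-7-5-3-3-5 0-10 5-14 7-11 10-8 7-3 9-1 42 4 6-2 3-6-4-10-18-33-11-14-25-25-17-34-20-28-7-16 0-15"/></g><g data-elev="1225"><path d="M183 591l-1-15-6-12-11-7-23-8-4-3-1-3 3-4 12-12 7-9 19-44 2-12-5-30 1-18 6-11 19-16 8-24 12-19 1-11-6-21-5-10-8-7-12-6-30-9-13-8-7-9-18-33-10-26-5-8-7-6-26-13-18-12-10-9-3-9 3-7 9-8 48-20 18-10 10-10 15-20 8-7 9-2 18 3 8-3 4-6 1-7-7-24 0-9"/><path d="M263 494l13-1 4-2 1-5-8-22-4-30-4-6-7-2-9 3-8 8-6 9-2 9 4 12 9 16 8 8z"/></g><g data-elev="1250"><path d="M157 591l-1-7-6-6-39-18-19-12-8-9-21-31-10-10-11-4-25-1"/><path d="M17 433l4 0 6 5 17 34 6 8 7 6 18 10 20 14 11 5 17 2 14-4 7-6 8-11 6-14 3-12-2-21-10-33 0-9 3-11 3-9 6-7 21-13 7-8 6-14-2-13-5-9-9-7-32-13-9-6-24-29-7-7-12-6-11-1-4 3-3 6-3 16 1 14 6 22 1 9-4 8-11 15-1 7 2 5 5 4 25 9 2 5-1 5-7 8-8 5-36 0-24 7-7 0"/><path d="M17 222l24 0 27 5 6-3 2-9-3-12-10-12-13-11-33-21"/><path d="M17 131l12-11 15-19 6-4 6-1 19 3 12 0 17-4 12-6 11-12 15-27 20-17 3-6 1-10"/></g><g data-elev="1275"><path d="M17 94l4-5 3-11 0-10-3-17 2-6 7-1 11 5 34 28 11 3 10 0 9-4 7-7 9-24 14-19 4-9"/></g><g data-elev="1300"><path d="M54 17l2 7 4 6 6 4 8 2 6-1 7-5 7-7 3-6"/></g>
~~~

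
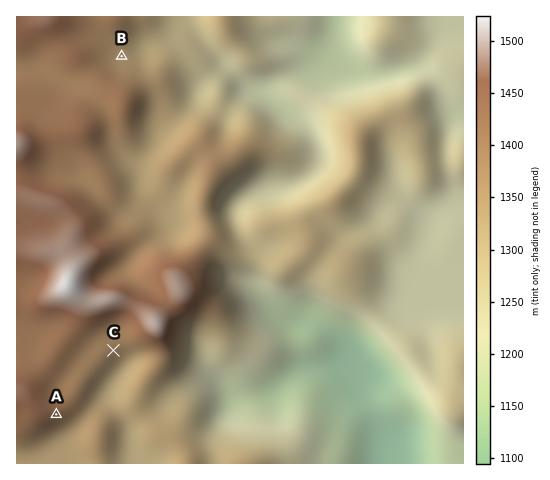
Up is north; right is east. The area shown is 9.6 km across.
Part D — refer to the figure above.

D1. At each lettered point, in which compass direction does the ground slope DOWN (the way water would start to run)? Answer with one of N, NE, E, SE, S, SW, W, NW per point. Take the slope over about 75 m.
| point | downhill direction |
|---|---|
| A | SE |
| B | NE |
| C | SE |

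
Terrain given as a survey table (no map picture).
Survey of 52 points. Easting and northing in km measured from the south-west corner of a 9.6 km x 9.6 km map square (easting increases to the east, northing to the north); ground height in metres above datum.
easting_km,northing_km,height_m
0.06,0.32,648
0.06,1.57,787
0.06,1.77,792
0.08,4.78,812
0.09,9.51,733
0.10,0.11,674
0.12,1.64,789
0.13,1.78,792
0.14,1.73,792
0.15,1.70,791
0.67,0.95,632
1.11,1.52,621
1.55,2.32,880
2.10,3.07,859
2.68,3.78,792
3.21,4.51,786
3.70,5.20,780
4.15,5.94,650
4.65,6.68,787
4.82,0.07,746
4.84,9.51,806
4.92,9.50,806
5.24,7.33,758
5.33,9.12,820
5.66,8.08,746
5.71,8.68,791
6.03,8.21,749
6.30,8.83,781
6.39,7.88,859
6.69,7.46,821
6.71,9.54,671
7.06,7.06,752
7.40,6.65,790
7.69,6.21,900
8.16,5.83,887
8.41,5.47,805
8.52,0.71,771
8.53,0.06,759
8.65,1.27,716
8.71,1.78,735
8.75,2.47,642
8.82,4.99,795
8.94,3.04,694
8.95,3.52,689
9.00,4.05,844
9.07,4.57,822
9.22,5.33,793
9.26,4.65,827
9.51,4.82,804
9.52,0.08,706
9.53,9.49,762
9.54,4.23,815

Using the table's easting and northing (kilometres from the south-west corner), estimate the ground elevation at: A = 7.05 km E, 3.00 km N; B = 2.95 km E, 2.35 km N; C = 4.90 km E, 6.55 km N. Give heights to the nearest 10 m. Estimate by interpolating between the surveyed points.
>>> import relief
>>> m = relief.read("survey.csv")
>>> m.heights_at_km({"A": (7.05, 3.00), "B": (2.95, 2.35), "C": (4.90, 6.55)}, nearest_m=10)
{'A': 780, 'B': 800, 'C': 670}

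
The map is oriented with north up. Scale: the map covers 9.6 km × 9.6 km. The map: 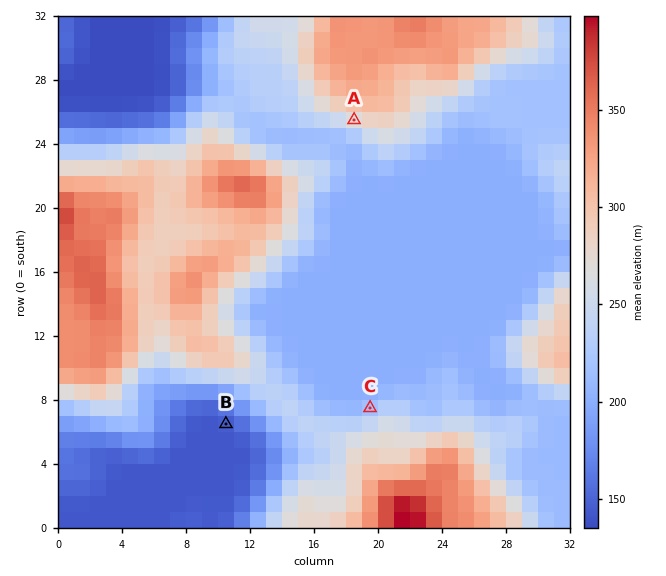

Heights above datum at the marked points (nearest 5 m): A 265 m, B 145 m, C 215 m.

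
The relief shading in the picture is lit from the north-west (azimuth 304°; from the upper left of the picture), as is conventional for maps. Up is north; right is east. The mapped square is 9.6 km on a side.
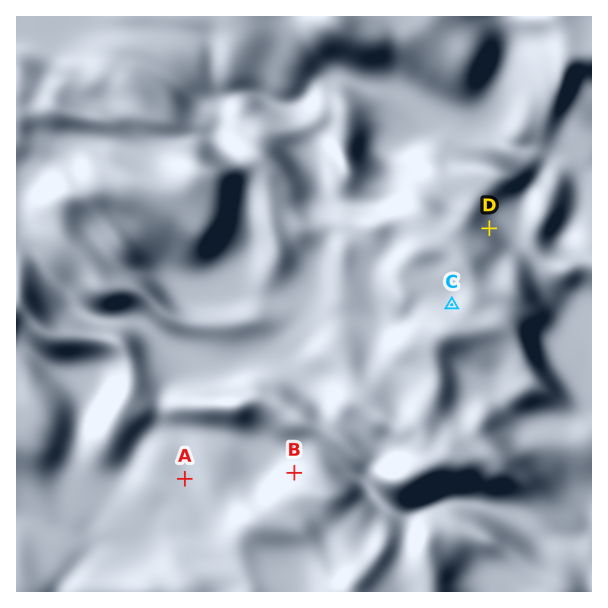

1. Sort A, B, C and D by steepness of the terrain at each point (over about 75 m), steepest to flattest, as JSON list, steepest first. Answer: ["D", "B", "C", "A"]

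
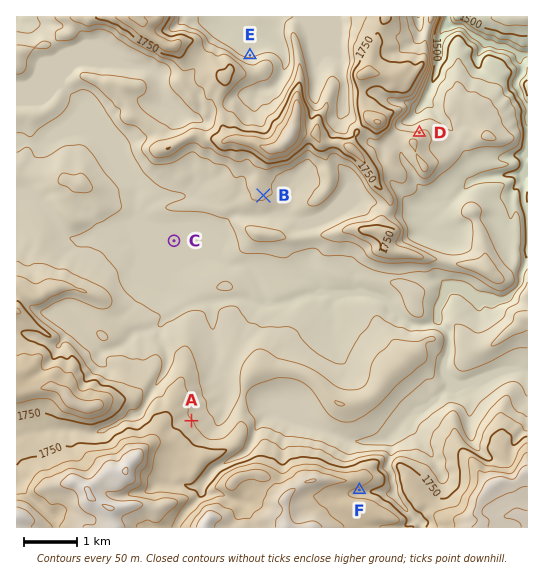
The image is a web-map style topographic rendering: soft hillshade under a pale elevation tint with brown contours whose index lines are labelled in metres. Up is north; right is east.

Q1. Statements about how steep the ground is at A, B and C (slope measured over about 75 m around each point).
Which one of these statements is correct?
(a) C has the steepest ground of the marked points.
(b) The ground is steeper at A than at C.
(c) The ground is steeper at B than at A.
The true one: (b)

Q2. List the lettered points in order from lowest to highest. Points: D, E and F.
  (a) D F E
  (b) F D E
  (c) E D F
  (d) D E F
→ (c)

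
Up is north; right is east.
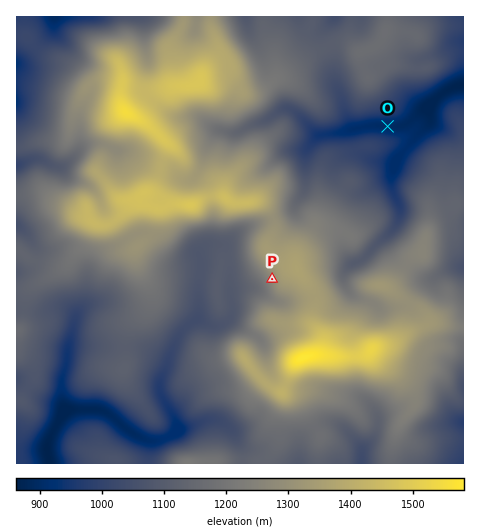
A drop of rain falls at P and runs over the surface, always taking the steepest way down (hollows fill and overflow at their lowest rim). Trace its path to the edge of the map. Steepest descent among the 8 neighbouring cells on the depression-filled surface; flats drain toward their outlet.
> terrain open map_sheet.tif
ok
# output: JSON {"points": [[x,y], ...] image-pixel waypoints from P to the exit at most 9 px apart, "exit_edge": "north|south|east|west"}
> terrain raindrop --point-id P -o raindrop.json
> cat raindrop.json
{"points": [[272, 279], [263, 286], [253, 286], [244, 286], [235, 286], [230, 293], [231, 302], [232, 312], [228, 321], [218, 326], [209, 325], [200, 320], [190, 323], [181, 333], [175, 342], [172, 351], [168, 361], [165, 370], [161, 379], [160, 389], [162, 398], [168, 407], [174, 417], [175, 426], [169, 435], [160, 440], [151, 440], [141, 438], [132, 433], [123, 426], [113, 417], [104, 411], [95, 410], [85, 410], [76, 410], [67, 414], [59, 424], [52, 433], [48, 442], [47, 452], [49, 461], [49, 463]], "exit_edge": "south"}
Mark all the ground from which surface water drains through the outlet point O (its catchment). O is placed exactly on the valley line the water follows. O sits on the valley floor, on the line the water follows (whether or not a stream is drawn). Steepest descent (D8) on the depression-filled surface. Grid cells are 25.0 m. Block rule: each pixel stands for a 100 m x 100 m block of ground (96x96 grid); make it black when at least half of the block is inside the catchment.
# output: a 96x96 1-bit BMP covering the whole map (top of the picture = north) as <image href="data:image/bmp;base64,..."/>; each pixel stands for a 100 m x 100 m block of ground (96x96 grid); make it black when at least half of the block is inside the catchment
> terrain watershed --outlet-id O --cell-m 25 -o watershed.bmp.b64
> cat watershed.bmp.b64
<image width="96" height="96" href="data:image/bmp;base64,Qk2+BAAAAAAAAD4AAAAoAAAAYAAAAGAAAAABAAEAAAAAAIAEAAATCwAAEwsAAAIAAAAAAAAA////AAAAAAAAAAAAAAAAAAAAAAAAAAAAAAAAAAAAAAAAAAAAAAAAAAAAAAAAAAAAAAAAAAAAAAAAAAAAAAAAAAAAAAAAAAAAAAAAAAAAAAAAAAAAAAAAAAAAAAAAAAAAAAAAAAAAAAAAAAAAAAAAAAAAAAAAAAAAAAAAAAAAAAAAAAAAAAAAAAAAAAAAAAAAAAAAAAAAAAAAAAAAAAAAAAAAAAAAAAAAAAAAAAAAAAAAAAAAAAAAAAAAAAAAAAAAAAAAAAAAAAAAAAAAAAAAAAAAAAAAAAAAAAAAAAAAAAAAAAAAAAAAAAAAAAAAAAAAAAAAAAAAAAAAAAAAAAAAAAAAAAAAAAAAAAAAAAAAAAAAAAAAAAAAAAAAAAAAAAAAAAAAAAAAAAAAAAAAAAAAAAAAAAAAAAAAAAAAAAAAAAAAAAAAAAAAAAAAAAAAAAAAAAAAAAAAAAAAAAAAAAAAAAAAAAAAAAAAAAAAAAAAAAAAAAAAAAAAAAAAAAAAAAAAAAAAAAAAAAAAAAAAAAAAAAAAAAAAAAAAAAAAAAAAAAAAAAAAAAAAAAAAAAAAAAAAAAAAAAAAAAAAAAAAAAAAAAAAAAAAAAAAAAAAAAAAAAAAAAAAAAAAAAAAAAAAAAAAAAAAAAAAAAAAAAAAAAAAAAAAAAAAAAAAAAAAAAAAAAAAAAAAAAAAAAAAAAAAAAAAAAAA8AAAAAAAAAAAAAAB8AAAAAAAAAAAAAAD8AAAAAAAAAAAAAAD+AAAAAAAAAAAAAAD+AAAAAAAAAAAAAAD/AAAAAAAAAAAAAAB/gAAAAAAAAAAAAAB/wAAAAAAAAAAAAAB/wAAAAAAAAAAAAAB/wAAAAAAAAAAAAAB/4AAAAAAAAAAAAAD/8AAAAAAAAAPjAAH/+AAAAAAAAAf/wf///AAAAAAAAAf//////gAAAAAAAAP//////wAAAAAAAAH//////4AAAAAAAAD//////4AAAAAAAAB//////4AAAAAAAAB//////wAAAAAAAAB//////wAAAAAAAAB//////wAAAAAAAAA//////wAAAAAAAAA//////4AAAAAAAAA//////+AAAAAAAAA///////8AAAAAAAA///////+AAAAAAAB////////AAAAAAAD////////AAAAAAAP////////AAAAAAAf////////AAAAAAB/////////AAAAAAH/////////AAAAAAH////////+AAAAAAP////////8AAAAAAP////////4AAAAAAH////////wAAAAAAAA//8H///wAAAAAAAAAf4B///wAAAAAAAAAPwA///wAAAAAAAAAAAAH//gAAAAAAAAAAAAD//gAAAAAAAAAAAAB//AAAAAAAAAAAAAA//AAAAAAAAAAAAAAf/AAAAAAAAAAAAAAH+AAAAAAAAAAAAAAB8AAAAAAAAAAAAAAAAAAAAAAAAAAAAAAAAAAAAAAAAAAAAAAAAAAAAAAAAAAAAAAAAAAAAAAAAAAAAAAAAAAAAAAAAAAAAAAAAAAAA="/>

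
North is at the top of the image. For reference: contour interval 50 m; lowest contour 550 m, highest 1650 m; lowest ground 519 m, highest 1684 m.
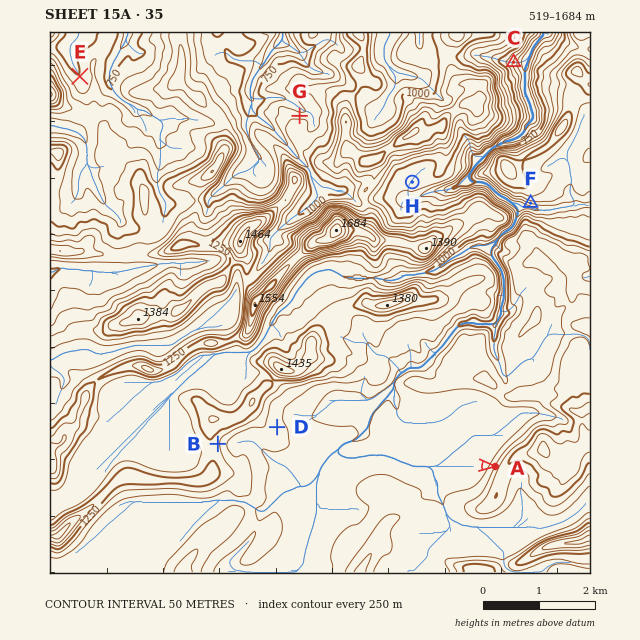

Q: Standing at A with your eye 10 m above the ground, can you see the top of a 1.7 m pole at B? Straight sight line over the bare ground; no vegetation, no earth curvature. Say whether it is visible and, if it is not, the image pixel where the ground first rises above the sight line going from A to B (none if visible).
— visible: true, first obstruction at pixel None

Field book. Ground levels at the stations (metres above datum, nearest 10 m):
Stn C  640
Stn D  1120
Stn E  750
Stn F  850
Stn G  880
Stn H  960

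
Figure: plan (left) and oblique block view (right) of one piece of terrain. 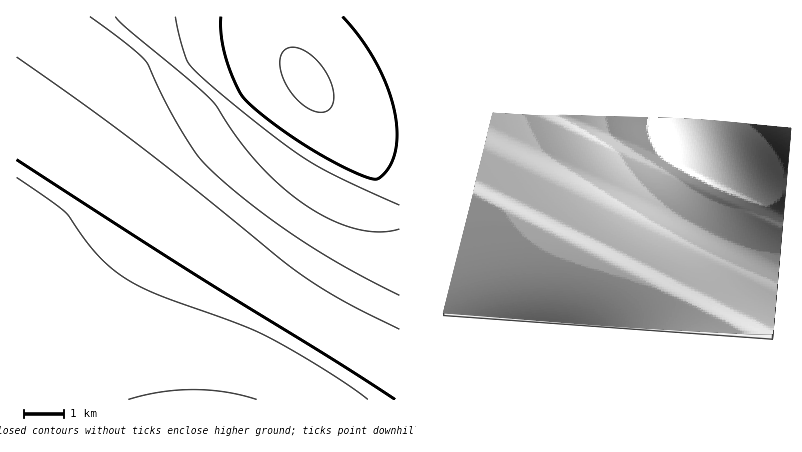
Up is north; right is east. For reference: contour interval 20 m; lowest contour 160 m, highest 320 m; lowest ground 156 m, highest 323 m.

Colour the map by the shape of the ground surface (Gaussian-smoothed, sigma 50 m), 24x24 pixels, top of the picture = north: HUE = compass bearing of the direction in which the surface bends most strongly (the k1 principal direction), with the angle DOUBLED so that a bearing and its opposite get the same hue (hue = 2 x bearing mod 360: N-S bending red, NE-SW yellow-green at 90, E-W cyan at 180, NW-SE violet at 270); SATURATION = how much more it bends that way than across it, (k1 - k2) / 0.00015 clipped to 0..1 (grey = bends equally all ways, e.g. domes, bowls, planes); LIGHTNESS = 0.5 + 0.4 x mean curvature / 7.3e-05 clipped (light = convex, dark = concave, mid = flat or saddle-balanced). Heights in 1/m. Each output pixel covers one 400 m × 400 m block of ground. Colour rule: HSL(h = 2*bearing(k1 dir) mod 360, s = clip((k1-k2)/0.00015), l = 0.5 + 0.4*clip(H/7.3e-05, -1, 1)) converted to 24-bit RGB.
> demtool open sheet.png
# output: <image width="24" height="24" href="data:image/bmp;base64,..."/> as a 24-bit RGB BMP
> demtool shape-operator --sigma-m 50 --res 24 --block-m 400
<image width="24" height="24" href="data:image/bmp;base64,Qk32BgAAAAAAADYAAAAoAAAAGAAAABgAAAABABgAAAAAAMAGAAATCwAAEwsAAAAAAAAAAAAAhX6Bhn2Chn2Dh32EiHyFiHyHiHuIhnuJhHuIgnqIf3qIfHqIenqIenyIen+IeoGIeoSHe4WHe4eGfIaEgEpLMgEDuRAOzP/7hH6BhX6Chn6Dhn2Fh32GiH2Ih3yIhXyJhHyJgnuJgHuJfXuJe3uJe32Je3+Ie4GIe4KHfISHhW90VAwRVwIHkvz0uvv1fZuVg3+ChH6DhX6Ehn6Fhn6Ghn2HhX2HhH2Ig3yIgnyJgHyJfnyJfHyJfH2IfH6IfICHe36GeDA3MwAEJu7kzP/8hMbAfYR/foN9g3+Cg3+ChH6DhX6EhX6FhH6GhH6Gg32Hgn2HgX2IgH2If32IfX2IfX2HfX2HhF1nPQMIiQgUvf/7oe7qfouJfoJ+f4J9f4N9gn+Bgn+Cg3+Dg3+Dg36Eg36Fg36Fgn6Ggn6GgX2GgH2Gf32Gfn2GhXeGZxggPAAFZ/bzy/78f6qpf4B/gIB+gIF9goB5gFdUgX+Bgn+Cgn+Cgn+Dgn+Dgn+Dgn6Egn6EgX6FgX6FgH6FgH2FgENNMwAFxw8yzP/9jdnXfn2EgH1+gH59gX98gmhlfEA/f09MgX+BgX+BgX+BgX+CgX+CgX+CgX+DgX6DgX6DgX6EhGtzTwgPYAILnPz5s/j1fJGVgXuAgXt9gXt7gnRyf0lIfUA/hWlie56RgH+AgH+BgX+BgX+BgX+BgX+CgX+CgX+CgnyBdCgwMwAEM+XvzP/9gb2+gnuBgXp/gXl9gnd5glhZfDk7glRRe5F0gbSpg8G1gH+AgH+AgH+AgH+BgH+BgH+BgH+BgVdcNwEFlAgVwv/8m+nme36Ignp/gnl+gnh8gmdrfT5Cf0FCiG1nfqOYhcG2f6yefIt7gH+AgH+AgH+AgH+AgH+AgXZ4YBMZQAAFcvfyxf36fKKkgXqAgXl/gXh9gnJ3gEtRezc8g1ZYeJOEhLeug7itfJOBgYl7fop7gH+AgH+AgH+AgH5/fD1CMwAD1RAnzP/8idPQgHyCgXp/gXl/gXZ9gl1kezc/f0VLiWxvgaeihr21f6CShol7g4p7gIx7fIx7gH+AgH+AgWhqSAYKaQMKpf34rvXxfY+RgHyAgXp/gXl/gW10fUJLezpChF1ke5OXhbi1gqymiIt7iYl7hYt8go18jYFpSgUFgHx8byMoMwADQfHnzP/8gbi1gH2AgHyAgHt/gXd9gFRceTdAgE5Xi3CNgaqsg7a1fJOPhn55iYZ8iIx9ho57eiokMwAAVv/fMgEEoQoUyf/8l+XhfoWGgH6AgH2AgHt/gWhuez1GfEFLhWVye5efgra5fJyhhnd7hnp5iIN8iYt+jWFUOgAAxBwBzP/5mufdf/nywfz4fp+egH+AgH6AgH2AgHZ6fk1UeTpDgVlidYKTgK+0fqqwgnWLhHV8hXh7h399i351Zg8OVgEAqP/xzf74gaibfpGIiM3Jf4GBgH+AgH6AgH1/gGFlejxDfktTim6IfaOpgLW6d4mZg3KAhHR/hXd+hnt9gjc4MwABH/47zP/5kdPEgpeIgZSJf5CLgH+AgH+AgH+AgHJ1fUZLe0BHg2RsepacgLi8eqKqgHOGg3KChHOBhHaBhmFoRAIGiQADzP/5uvbthaGOhJmIg5eKgZOLf46Mf3+AgHx9gFhbejxBgFZcdYaRf7K0f7a5doGRgXOCgnKDg3KDhHGAaxojMwAEaP/xzP/6i7qshpqIhpuJhZmKhJaMgpCMf4qMgWtsfEFFfkhNiG10faangb/Aep2ifnaDf3SCgHKCgHKDf0VUMwAFyAEhzP/8nOHah5eLh5qJh5yKh5uLhpiMhJOMgo2NfoOJez9DgmBkepiZgby7f7S0eoGKfneBfnWBfnOCgmd6SwgRRwAJoP/+wfv5hZ6bhpOKh5iKh5yLh5yLh5qLhpWLhI+LgYeKfX2Hc4aOf7Cvgr+9fJeZfnuBfniBfnaBfnSBcys5MwAGFqX+zP/+hMDCgoqLhZCLhpaLh5uLh52Lh5uLh5eKhpGKhIqKgYCHgHqFg8G+f6yrfYGEfnyAfnqAfXiBgFpmMgEGgAAVx///m+vte4ONf4WKgo6MhJSMhpmLh5yLh5yKh5mJhpOIhoyHhIOGg3yFgneFfpCQf36Af32AfnuAgHV+YBUeMwAFY/n/x///d5ymeXqGfIKJgIyNgpKMhJaLhZqKhpuJhpmHhpWGh46Gh4eEhX+EhXiEhHSEf36Af32AfnyAfERLMwAFzwE1zP/+hNHUdneFd3mGeoCIfYiLf4+MgZSLg5eJhJmHhZmFhpWFiJCEiIqEhoCBhXqBhHWBg3KB"/>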